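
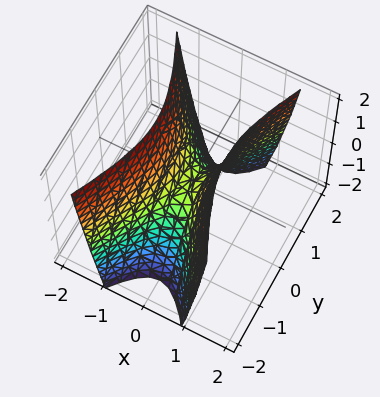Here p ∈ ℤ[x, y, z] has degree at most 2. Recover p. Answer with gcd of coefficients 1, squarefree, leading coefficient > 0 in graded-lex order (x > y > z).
3*x^2 - y^2 - z

(a) deg p = 2. A hyperbolic paraboloid; a quadric.
(b) Symmetries: mirror symmetry y ↦ −y ⇒ only even powers of y; mirror symmetry x ↦ −x ⇒ only even powers of x.
(c) Checking where it meets the axes: it crosses the x-axis at the gridline x = 0; it meets the z-axis at z = 0 (among the integer gridlines).
(d) The integer polynomial consistent with all of this is the stated p.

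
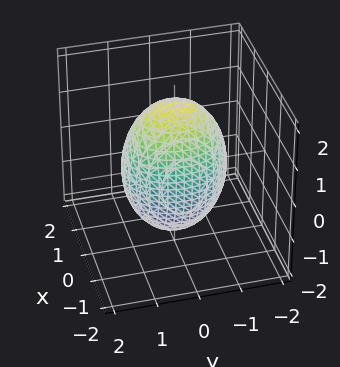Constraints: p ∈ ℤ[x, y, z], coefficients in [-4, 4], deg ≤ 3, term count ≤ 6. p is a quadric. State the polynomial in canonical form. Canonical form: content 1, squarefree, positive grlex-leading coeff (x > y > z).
1. Degree: a closed, bounded, convex surface; a quadric, so deg p = 2.
2. Symmetries: the z ↦ −z reflection is a symmetry, so z appears only in even powers; the y ↦ −y reflection is a symmetry, so y appears only in even powers; it's symmetric under x → −x, forcing even powers of x.
3. Against the integer gridlines: among the integer gridlines, it crosses the x-axis at x ∈ {-1, 1}.
4. Solving for integer coefficients yields p as stated.

3*x^2 + 2*y^2 + z^2 - 3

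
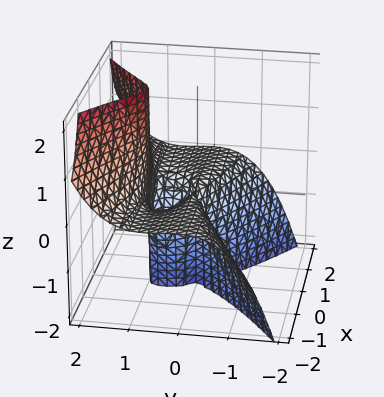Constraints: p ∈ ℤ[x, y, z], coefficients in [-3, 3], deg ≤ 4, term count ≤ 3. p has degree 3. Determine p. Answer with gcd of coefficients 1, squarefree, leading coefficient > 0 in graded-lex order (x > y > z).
x^2*z - y^3 + y^2

1. The degree is 3 — no degree-2 surface has this shape.
2. From the axis intercepts and sections: one y-axis crossing is at y = 1; every point of the z-axis in the box is on the surface.
3. These observations pin down the coefficients.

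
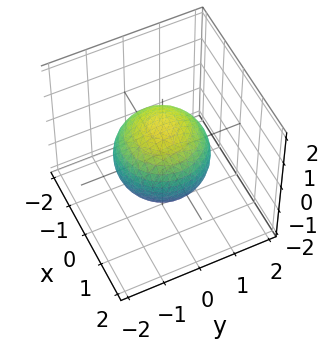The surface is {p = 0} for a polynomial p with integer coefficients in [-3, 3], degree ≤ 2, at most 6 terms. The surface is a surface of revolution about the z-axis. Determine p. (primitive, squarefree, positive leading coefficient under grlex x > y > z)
Degree: a generic line meets the surface in up to 2 points, so deg p = 2.
Symmetries: the surface is invariant under rotation about z: p = q(x² + y², z).
From the axis intercepts and sections: a circular section at z = 1 has radius between 0 and 1.
Putting this together gives p.

2*x^2 + 2*y^2 + 2*z^2 - 3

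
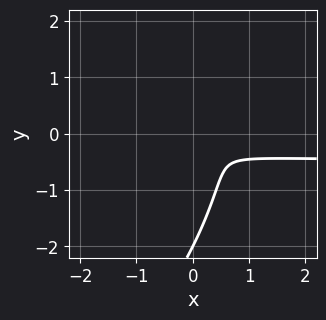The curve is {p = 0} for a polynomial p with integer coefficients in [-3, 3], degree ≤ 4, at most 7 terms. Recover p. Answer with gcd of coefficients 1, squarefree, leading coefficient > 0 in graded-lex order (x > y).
First, the degree is 3 — no degree-2 curve has this shape.
Next, observable constraints: it crosses the y-axis at the gridline y = -2.
Finally, these observations pin down the coefficients.

2*x^2*y - 2*x*y^2 + y^3 + x^2 + 2*y^2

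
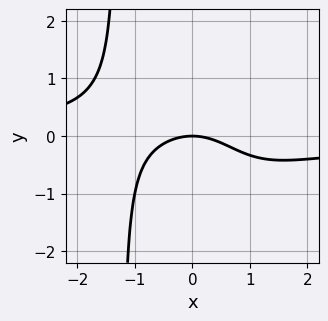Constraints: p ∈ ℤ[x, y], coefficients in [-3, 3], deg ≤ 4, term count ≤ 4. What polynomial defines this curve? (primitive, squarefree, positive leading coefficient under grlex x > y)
First, degree: no degree-3 curve has this shape, so deg p = 4.
Then, reading off the gridlines: it meets the x-axis at x = 0 (among the integer gridlines); it meets the y-axis at y = 0 (among the integer gridlines).
Finally, putting this together gives p.

x^3*y + x^2 + 2*y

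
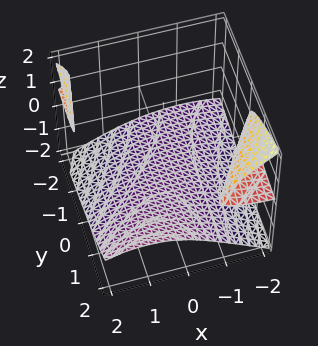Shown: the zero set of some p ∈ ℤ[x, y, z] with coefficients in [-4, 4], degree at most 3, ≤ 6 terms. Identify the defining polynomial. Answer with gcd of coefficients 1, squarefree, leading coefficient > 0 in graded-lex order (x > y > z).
x^2*z - x*y*z - 2*z^3 + y - 3

(a) There are 3 components. They look like related sheets of one shape, so recover p as a whole.
(b) The degree is 3 — a generic line meets the surface in up to 3 points.
(c) Observable constraints: it misses every integer gridline on the y-axis; the surface avoids every integer x-axis point in the box.
(d) Together with the visible shape, these determine p as stated.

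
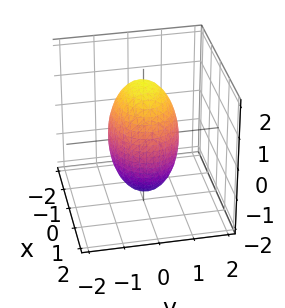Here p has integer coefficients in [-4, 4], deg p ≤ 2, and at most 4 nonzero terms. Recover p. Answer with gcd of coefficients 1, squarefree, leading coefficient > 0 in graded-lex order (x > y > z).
(a) deg p = 2.
(b) Symmetries: it's symmetric under x → −x, forcing even powers of x; it's symmetric under z → −z, forcing even powers of z; mirror symmetry y ↦ −y ⇒ only even powers of y.
(c) Reading off the gridlines: among the integer gridlines, it crosses the y-axis at y ∈ {-1, 1}.
(d) Solving for integer coefficients yields p as stated.

2*x^2 + 3*y^2 + z^2 - 3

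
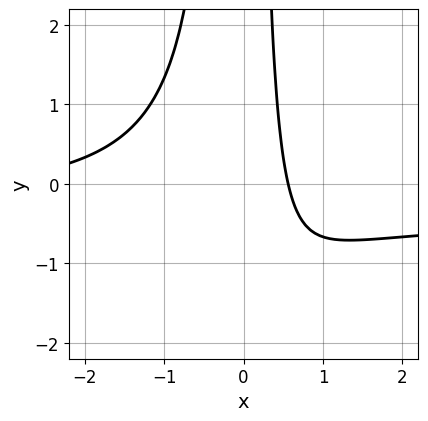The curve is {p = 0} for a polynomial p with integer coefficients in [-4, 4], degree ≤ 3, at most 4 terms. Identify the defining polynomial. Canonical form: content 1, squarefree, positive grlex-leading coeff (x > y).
1. The degree is 3 — no degree-2 curve has this shape.
2. Observable constraints: the curve avoids every integer y-axis point in the box.
3. Together with the visible shape, these determine p as stated.

3*x^2*y + x^2 + 3*x - 2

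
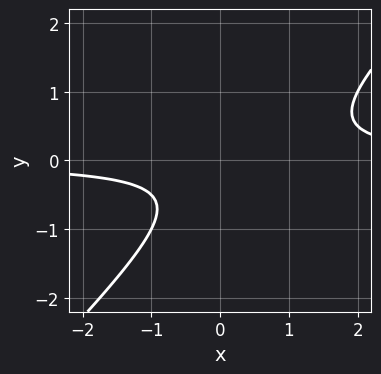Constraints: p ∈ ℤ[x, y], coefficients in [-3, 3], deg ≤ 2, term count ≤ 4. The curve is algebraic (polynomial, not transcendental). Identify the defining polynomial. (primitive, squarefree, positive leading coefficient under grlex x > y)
(a) deg p = 2. No degree-1 curve has this shape.
(b) Against the integer gridlines: no y-intercept at any integer in the box; the curve avoids every integer x-axis point in the box.
(c) Fitting integer coefficients to these (and the overall shape) gives p.

2*x*y - 2*y^2 - y - 1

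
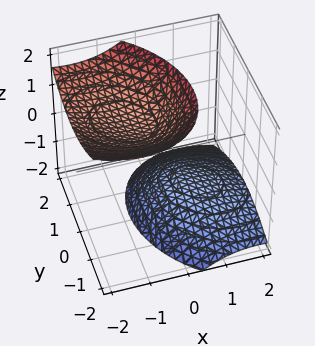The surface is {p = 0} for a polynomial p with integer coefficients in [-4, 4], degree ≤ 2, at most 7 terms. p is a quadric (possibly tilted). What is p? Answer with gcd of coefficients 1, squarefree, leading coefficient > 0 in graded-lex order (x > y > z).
2*x^2 + x*y + 3*x*z + 2*y^2 - 2*z^2 + 3

I count 2 distinct pieces. They look like related sheets of one shape, so recover p as a whole.
Degree: the shape is more complex than any degree-1 surface, so deg p = 2.
Against the integer gridlines: no y-intercept at any integer in the box; the surface avoids every integer x-axis point in the box.
Fitting integer coefficients to these (and the overall shape) gives p.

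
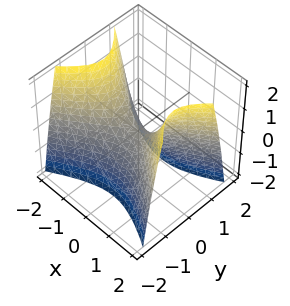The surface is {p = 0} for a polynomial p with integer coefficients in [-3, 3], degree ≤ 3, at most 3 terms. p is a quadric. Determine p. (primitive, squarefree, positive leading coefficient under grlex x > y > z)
x^2 - 2*y^2 - z

1. deg p = 2.
2. Symmetries: mirror symmetry y ↦ −y ⇒ only even powers of y; it's symmetric under x → −x, forcing even powers of x.
3. From the visible intercepts: it crosses the x-axis at the gridline x = 0; it meets the z-axis at z = 0 (among the integer gridlines).
4. Solving for integer coefficients yields p as stated.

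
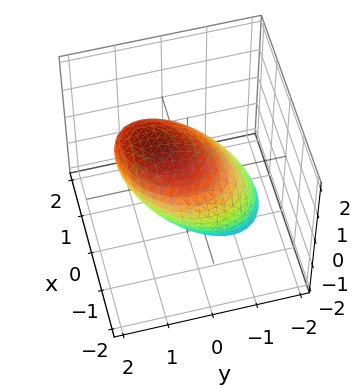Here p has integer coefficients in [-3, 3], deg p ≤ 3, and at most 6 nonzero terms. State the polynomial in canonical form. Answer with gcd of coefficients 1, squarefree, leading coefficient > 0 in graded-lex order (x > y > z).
Degree: no degree-1 surface has this shape, so deg p = 2.
Putting this together gives p.

2*x^2 - x*y + 2*y^2 - 2*y*z + 2*z^2 - 3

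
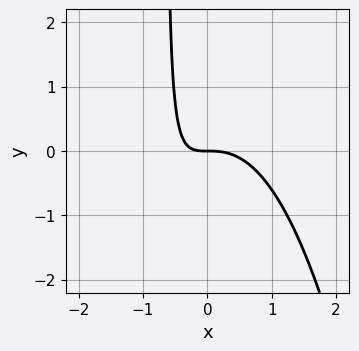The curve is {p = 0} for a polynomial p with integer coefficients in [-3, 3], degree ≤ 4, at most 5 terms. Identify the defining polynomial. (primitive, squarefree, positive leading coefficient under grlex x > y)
3*x^3 + 3*x*y + 2*y

The degree is 3 — the shape is more complex than any degree-2 curve.
Observable constraints: it meets the x-axis at x = 0 (among the integer gridlines); one y-axis crossing is at y = 0.
Fitting integer coefficients to these (and the overall shape) gives p.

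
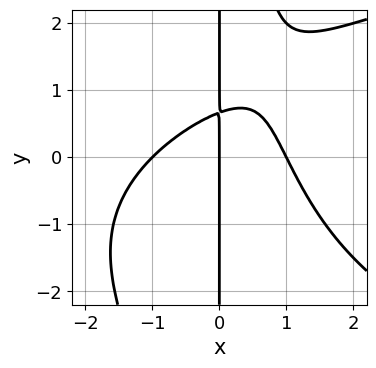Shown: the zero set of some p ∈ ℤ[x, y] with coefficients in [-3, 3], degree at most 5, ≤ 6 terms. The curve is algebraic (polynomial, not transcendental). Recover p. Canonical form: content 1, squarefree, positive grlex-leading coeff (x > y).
x^2*y^2 - 2*x^3 + x^2*y - 3*x*y + 2*x

(a) deg p = 4. The shape is more complex than any degree-3 curve.
(b) From the axis intercepts and sections: every point of the y-axis in the box is on the curve; the x-axis gridline crossings are at x ∈ {-1, 0, 1}.
(c) Matching integer coefficients to the picture gives p.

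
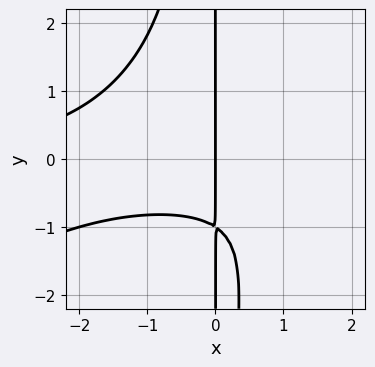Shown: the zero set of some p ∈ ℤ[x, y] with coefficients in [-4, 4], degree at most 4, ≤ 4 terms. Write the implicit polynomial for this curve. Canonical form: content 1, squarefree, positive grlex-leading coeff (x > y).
x^3*y - 2*x^2*y^2 - 3*x*y - 3*x

1. The degree is 4 — a generic line meets the curve in up to 4 points.
2. Checking where it meets the axes: the visible y-axis segment lies entirely on the curve; it crosses the x-axis at the gridline x = 0.
3. Solving for integer coefficients yields p as stated.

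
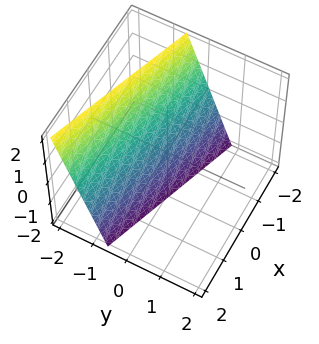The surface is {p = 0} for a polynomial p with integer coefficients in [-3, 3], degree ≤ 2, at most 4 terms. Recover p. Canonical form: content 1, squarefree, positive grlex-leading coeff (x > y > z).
deg p = 1.
Checking where it meets the axes: one x-axis crossing is at x = -2; it crosses the z-axis at the gridline z = -2.
Together with the visible shape, these determine p as stated.

x + 3*y + z + 2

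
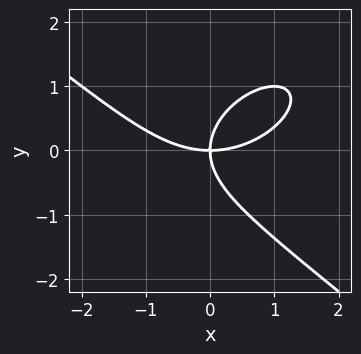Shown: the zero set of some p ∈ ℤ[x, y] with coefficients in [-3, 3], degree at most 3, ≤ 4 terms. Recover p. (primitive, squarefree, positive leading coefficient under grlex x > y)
x^3 + 2*y^3 - 3*x*y

The degree is 3 — the shape is more complex than any degree-2 curve.
Observable constraints: it crosses the x-axis at the gridline x = 0; it meets the y-axis at y = 0 (among the integer gridlines).
Putting this together gives p.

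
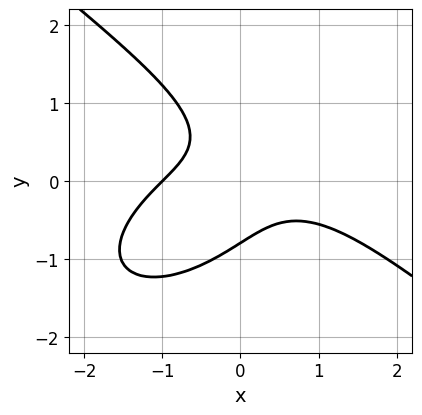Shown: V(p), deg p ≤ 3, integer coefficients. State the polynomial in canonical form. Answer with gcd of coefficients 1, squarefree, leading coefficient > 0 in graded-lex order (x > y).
x^3 + 2*y^3 + 3*x*y + 1

First, deg p = 3. The shape is more complex than any degree-2 curve.
Then, reading off the gridlines: it meets the x-axis at x = -1 (among the integer gridlines).
Finally, these observations pin down the coefficients.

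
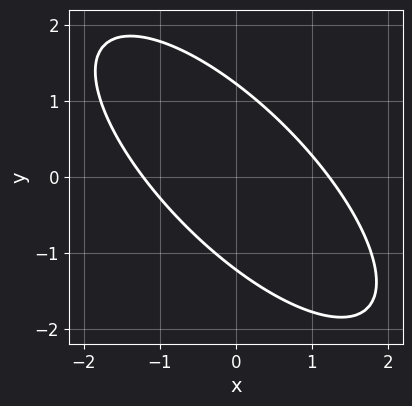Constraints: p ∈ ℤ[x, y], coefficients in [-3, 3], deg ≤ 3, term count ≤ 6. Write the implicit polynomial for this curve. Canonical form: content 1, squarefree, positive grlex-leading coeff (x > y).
First, degree: the shape is more complex than any degree-1 curve, so deg p = 2.
Finally, the integer polynomial consistent with all of this is the stated p.

2*x^2 + 3*x*y + 2*y^2 - 3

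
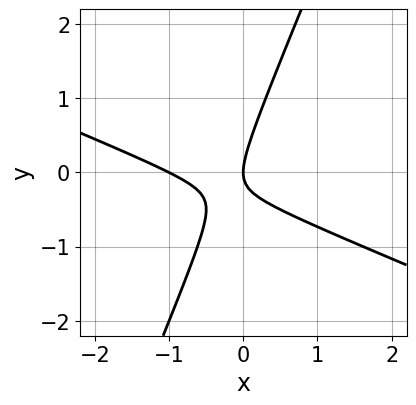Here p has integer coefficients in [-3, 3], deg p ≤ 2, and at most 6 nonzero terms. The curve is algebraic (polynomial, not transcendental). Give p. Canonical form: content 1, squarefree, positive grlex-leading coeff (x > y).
x^2 + 2*x*y - y^2 + x

(a) The degree is 2 — no degree-1 curve has this shape.
(b) Reading off the gridlines: it crosses the y-axis at the gridline y = 0; among the integer gridlines, it crosses the x-axis at x ∈ {-1, 0}.
(c) Matching integer coefficients to the picture gives p.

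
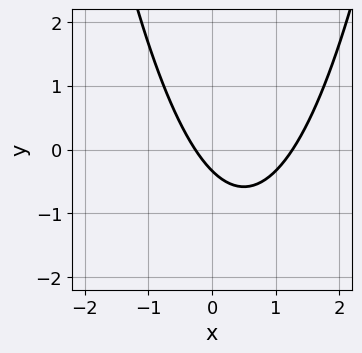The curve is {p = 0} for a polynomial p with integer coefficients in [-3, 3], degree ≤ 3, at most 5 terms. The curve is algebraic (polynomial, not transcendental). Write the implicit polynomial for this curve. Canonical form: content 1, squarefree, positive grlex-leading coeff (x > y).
3*x^2 - 3*x - 3*y - 1

1. deg p = 2. No degree-1 curve has this shape.
2. Matching integer coefficients to the picture gives p.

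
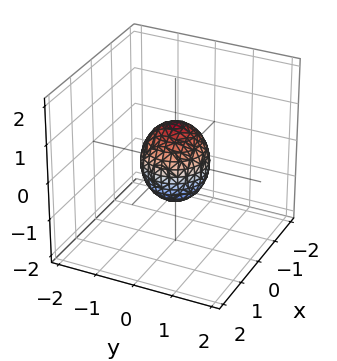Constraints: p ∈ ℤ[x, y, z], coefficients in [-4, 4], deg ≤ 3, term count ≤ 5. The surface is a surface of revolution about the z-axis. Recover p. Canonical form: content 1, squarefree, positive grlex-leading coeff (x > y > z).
First, degree: the shape is more complex than any degree-1 surface, so deg p = 2.
Then, symmetry: the z-axis is an axis of rotation, so x and y enter only as x² + y².
Then, observable constraints: a circular section at z = 0 has radius between 0 and 1; the z-axis gridline crossings are at z ∈ {-1, 1}.
Finally, the integer polynomial consistent with all of this is the stated p.

3*x^2 + 3*y^2 + 2*z^2 - 2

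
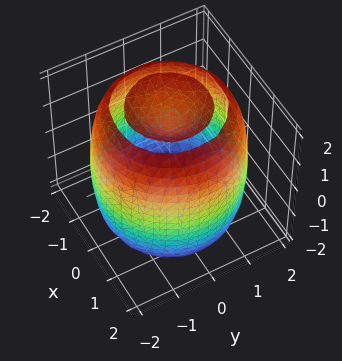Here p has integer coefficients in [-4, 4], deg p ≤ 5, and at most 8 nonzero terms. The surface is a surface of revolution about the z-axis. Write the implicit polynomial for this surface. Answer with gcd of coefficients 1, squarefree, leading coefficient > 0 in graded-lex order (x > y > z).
x^4 + 2*x^2*y^2 + y^4 - 3*x^2 - 3*y^2 + z^2 - 2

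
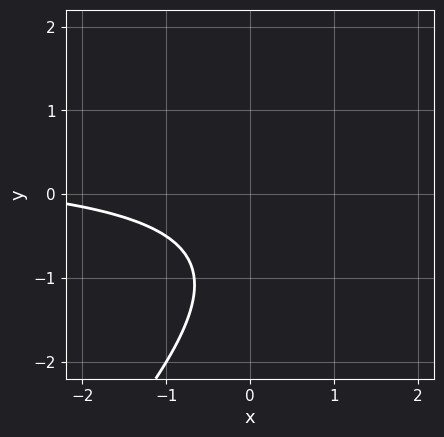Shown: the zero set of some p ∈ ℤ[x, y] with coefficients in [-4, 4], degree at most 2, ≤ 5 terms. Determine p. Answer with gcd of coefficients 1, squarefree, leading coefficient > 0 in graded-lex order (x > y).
2*x*y - 2*y^2 - x - 3*y - 3

deg p = 2.
From the visible intercepts: it misses every integer gridline on the y-axis; it misses every integer gridline on the x-axis.
Fitting integer coefficients to these (and the overall shape) gives p.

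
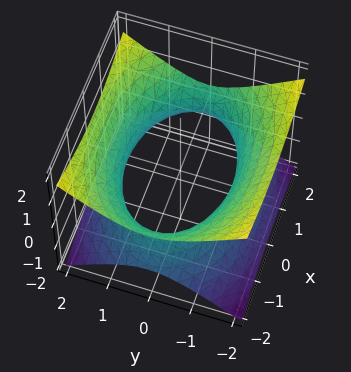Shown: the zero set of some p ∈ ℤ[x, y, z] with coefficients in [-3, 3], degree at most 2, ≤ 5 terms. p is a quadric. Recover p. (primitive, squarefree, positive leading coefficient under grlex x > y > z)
First, deg p = 2. An hourglass — one-sheet hyperboloid; a quadric.
Then, symmetries: it's symmetric under z → −z, forcing even powers of z; mirror symmetry y ↦ −y ⇒ only even powers of y; it's symmetric under x → −x, forcing even powers of x.
Next, checking where it meets the axes: no z-intercept at any integer in the box.
Finally, assembling these constraints gives the stated polynomial.

x^2 + 2*y^2 - 3*z^2 - 3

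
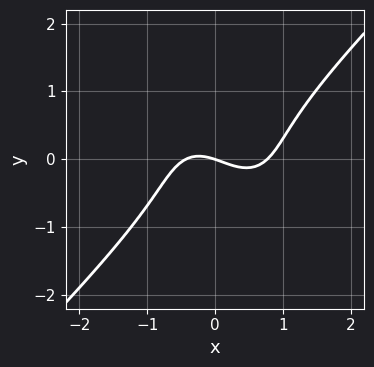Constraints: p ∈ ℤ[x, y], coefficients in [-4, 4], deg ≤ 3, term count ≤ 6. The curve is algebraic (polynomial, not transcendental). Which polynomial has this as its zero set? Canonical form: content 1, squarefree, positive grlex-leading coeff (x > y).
First, degree: a generic line meets the curve in up to 3 points, so deg p = 3.
Next, reading off the gridlines: it crosses the y-axis at the gridline y = 0; it meets the x-axis at x = 0 (among the integer gridlines).
Finally, the integer polynomial consistent with all of this is the stated p.

3*x^3 - 3*y^3 - x^2 - x - 3*y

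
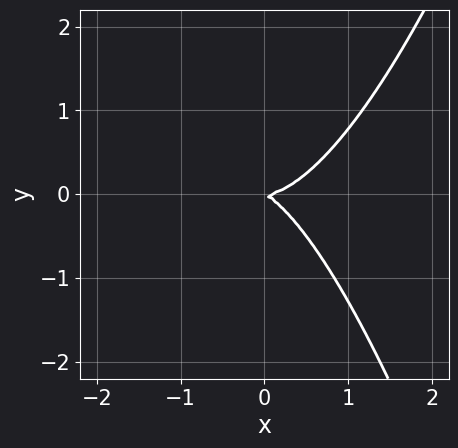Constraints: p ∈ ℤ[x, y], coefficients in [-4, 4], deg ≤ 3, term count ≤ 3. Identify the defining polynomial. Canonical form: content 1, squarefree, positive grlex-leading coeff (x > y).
2*x^3 - x*y - 2*y^2

1. The degree is 3 — no degree-2 curve has this shape.
2. Reading off the gridlines: it meets the y-axis at y = 0 (among the integer gridlines); it meets the x-axis at x = 0 (among the integer gridlines).
3. Assembling these constraints gives the stated polynomial.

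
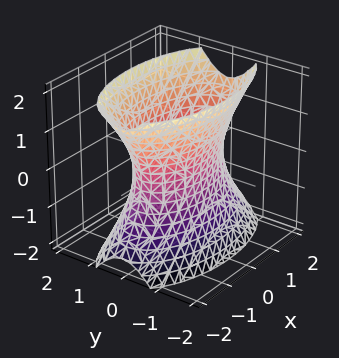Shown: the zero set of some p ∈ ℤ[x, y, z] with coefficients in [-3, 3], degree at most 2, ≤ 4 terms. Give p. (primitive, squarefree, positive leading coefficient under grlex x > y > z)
x^2 + 3*y^2 - z^2 - 2

First, degree: one connected sheet with a waist; a quadric, so deg p = 2.
Next, symmetries: mirror symmetry y ↦ −y ⇒ only even powers of y; it's symmetric under x → −x, forcing even powers of x; mirror symmetry z ↦ −z ⇒ only even powers of z.
Then, against the integer gridlines: it misses every integer gridline on the z-axis.
Finally, assembling these constraints gives the stated polynomial.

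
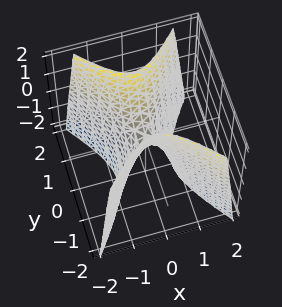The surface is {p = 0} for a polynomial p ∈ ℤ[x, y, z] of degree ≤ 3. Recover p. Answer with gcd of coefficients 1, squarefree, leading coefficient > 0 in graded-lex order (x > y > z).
First, the degree is 2 — a saddle surface; a quadric.
Then, symmetries: the y ↦ −y reflection is a symmetry, so y appears only in even powers; the x ↦ −x reflection is a symmetry, so x appears only in even powers.
Next, checking where it meets the axes: one y-axis crossing is at y = 0; one x-axis crossing is at x = 0; it meets the z-axis at z = 0 (among the integer gridlines).
Finally, these observations pin down the coefficients.

3*x^2 - 2*y^2 + z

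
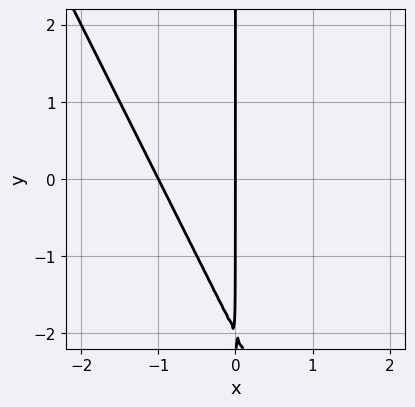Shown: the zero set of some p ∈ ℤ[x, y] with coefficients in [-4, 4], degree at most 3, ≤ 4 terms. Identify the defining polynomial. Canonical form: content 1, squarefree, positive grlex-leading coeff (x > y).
2*x^2 + x*y + 2*x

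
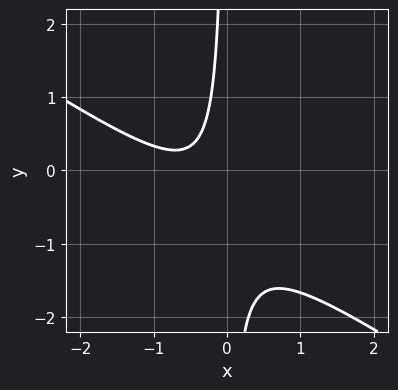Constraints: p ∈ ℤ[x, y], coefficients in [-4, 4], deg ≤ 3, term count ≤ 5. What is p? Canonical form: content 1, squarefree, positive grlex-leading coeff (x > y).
2*x^2 + 3*x*y + 2*x + 1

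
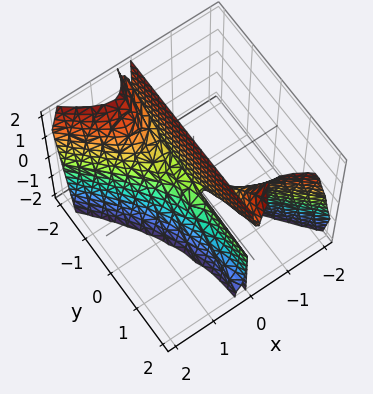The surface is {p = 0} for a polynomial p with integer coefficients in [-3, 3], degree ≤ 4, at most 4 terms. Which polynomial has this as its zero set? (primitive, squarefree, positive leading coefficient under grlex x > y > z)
3*x^3 + 3*x^2*y + x*z

First, deg p = 3. A generic line meets the surface in up to 3 points.
Next, reading off the gridlines: every point of the y-axis in the box is on the surface; it meets the x-axis at x = 0 (among the integer gridlines); every point of the z-axis in the box is on the surface.
Finally, fitting integer coefficients to these (and the overall shape) gives p.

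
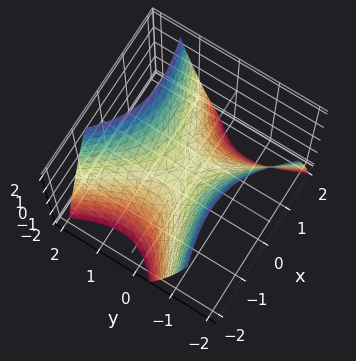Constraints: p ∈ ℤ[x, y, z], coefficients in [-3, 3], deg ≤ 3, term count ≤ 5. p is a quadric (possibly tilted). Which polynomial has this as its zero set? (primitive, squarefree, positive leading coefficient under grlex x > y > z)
1. The degree is 2 — a generic line meets the surface in up to 2 points.
2. From the visible intercepts: it meets the z-axis at z = 0 (among the integer gridlines); it crosses the y-axis at the gridline y = 0; one x-axis crossing is at x = 0.
3. Matching integer coefficients to the picture gives p.

2*x^2 - 3*x*y - 3*y^2 + 3*z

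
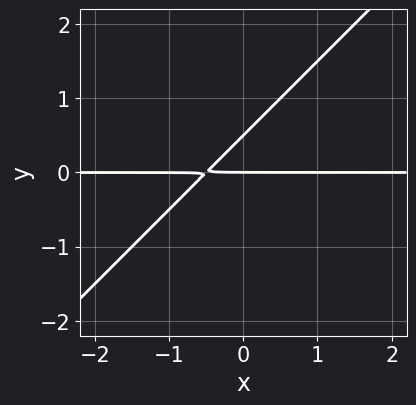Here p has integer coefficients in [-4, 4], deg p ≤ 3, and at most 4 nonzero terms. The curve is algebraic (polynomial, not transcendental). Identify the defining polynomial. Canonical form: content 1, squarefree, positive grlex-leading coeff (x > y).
Degree: no degree-1 curve has this shape, so deg p = 2.
Observable constraints: one y-axis crossing is at y = 0; every point of the x-axis in the box is on the curve.
Solving for integer coefficients yields p as stated.

2*x*y - 2*y^2 + y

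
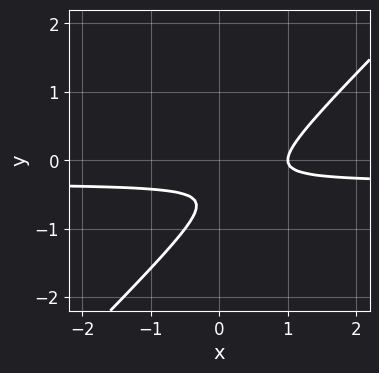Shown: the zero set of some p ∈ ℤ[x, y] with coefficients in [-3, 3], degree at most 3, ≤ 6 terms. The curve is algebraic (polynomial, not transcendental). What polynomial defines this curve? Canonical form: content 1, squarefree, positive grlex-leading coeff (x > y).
First, deg p = 2. No degree-1 curve has this shape.
Next, from the axis intercepts and sections: the curve avoids every integer y-axis point in the box; it crosses the x-axis at the gridline x = 1.
Finally, the integer polynomial consistent with all of this is the stated p.

3*x*y - 3*y^2 + x - 3*y - 1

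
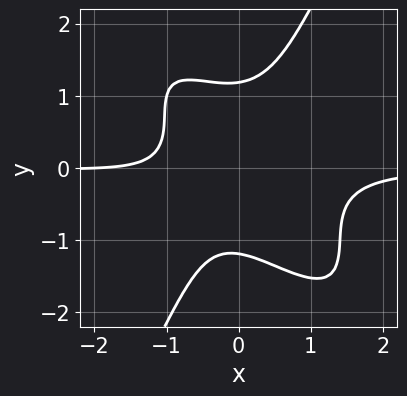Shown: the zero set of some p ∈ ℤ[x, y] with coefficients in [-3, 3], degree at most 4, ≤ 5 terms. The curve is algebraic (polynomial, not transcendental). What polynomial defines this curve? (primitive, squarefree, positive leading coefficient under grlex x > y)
The degree is 4 — a generic line meets the curve in up to 4 points.
From the visible intercepts: one x-axis crossing is at x = -2.
Putting this together gives p.

3*x^3*y + 3*x^2*y^2 - y^4 + x + 2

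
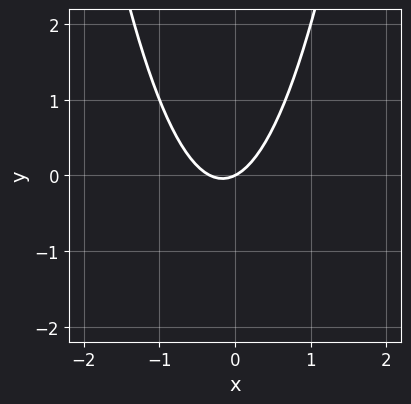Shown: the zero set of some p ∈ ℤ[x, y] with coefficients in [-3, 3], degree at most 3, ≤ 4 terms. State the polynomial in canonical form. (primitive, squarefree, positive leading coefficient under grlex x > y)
The degree is 2 — no degree-1 curve has this shape.
From the axis intercepts and sections: it crosses the y-axis at the gridline y = 0; it crosses the x-axis at the gridline x = 0.
Putting this together gives p.

3*x^2 + x - 2*y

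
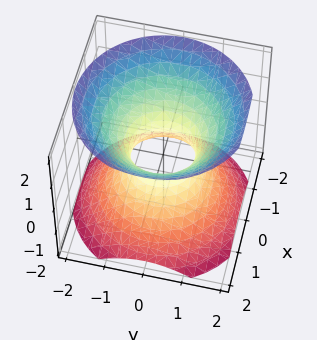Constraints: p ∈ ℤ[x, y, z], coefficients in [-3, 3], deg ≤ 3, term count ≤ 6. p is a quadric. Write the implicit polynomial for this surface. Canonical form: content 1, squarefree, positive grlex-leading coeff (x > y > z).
3*x^2 + 3*y^2 - 3*z^2 - 2

(a) Degree: an hourglass — one-sheet hyperboloid; a quadric, so deg p = 2.
(b) Symmetry: the z-axis is an axis of rotation, so x and y enter only as x² + y²; it's symmetric under z → −z, forcing even powers of z.
(c) From the axis intercepts and sections: it misses every integer gridline on the z-axis; a circular section at z = 0 has radius between 0 and 1.
(d) These observations pin down the coefficients.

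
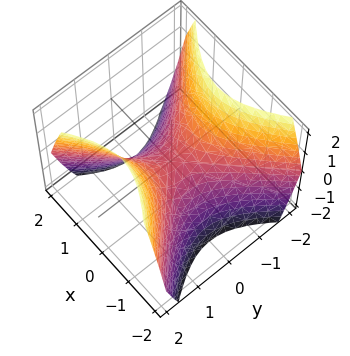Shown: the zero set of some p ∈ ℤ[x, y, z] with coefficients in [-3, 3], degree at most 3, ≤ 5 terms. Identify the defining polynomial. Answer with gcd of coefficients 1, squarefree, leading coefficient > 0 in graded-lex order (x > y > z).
x^2 - y^2 + z

Degree: a saddle surface; a quadric, so deg p = 2.
Symmetries: mirror symmetry y ↦ −y ⇒ only even powers of y; it's symmetric under x → −x, forcing even powers of x.
Against the integer gridlines: one z-axis crossing is at z = 0; one x-axis crossing is at x = 0; it meets the y-axis at y = 0 (among the integer gridlines).
Solving for integer coefficients yields p as stated.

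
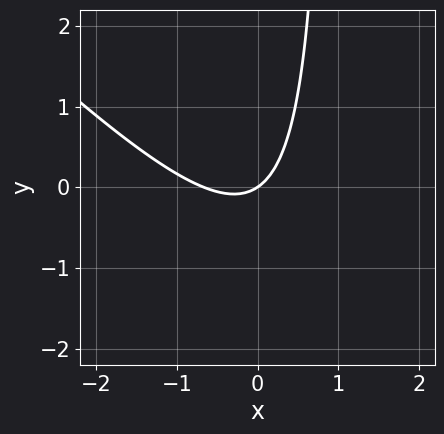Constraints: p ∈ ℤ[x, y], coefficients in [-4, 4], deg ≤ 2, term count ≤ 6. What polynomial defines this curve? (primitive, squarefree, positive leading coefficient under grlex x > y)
3*x^2 + 3*x*y + 2*x - 3*y

First, deg p = 2. A generic line meets the curve in up to 2 points.
Next, from the visible intercepts: one y-axis crossing is at y = 0; it meets the x-axis at x = 0 (among the integer gridlines).
Finally, solving for integer coefficients yields p as stated.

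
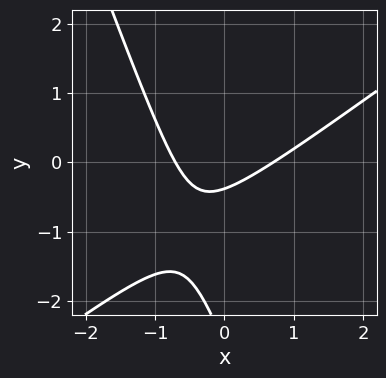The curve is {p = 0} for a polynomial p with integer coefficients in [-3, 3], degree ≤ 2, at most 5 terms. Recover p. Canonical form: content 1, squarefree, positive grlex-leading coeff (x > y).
2*x^2 - 2*x*y - y^2 - 3*y - 1

(a) Degree: a generic line meets the curve in up to 2 points, so deg p = 2.
(b) The integer polynomial consistent with all of this is the stated p.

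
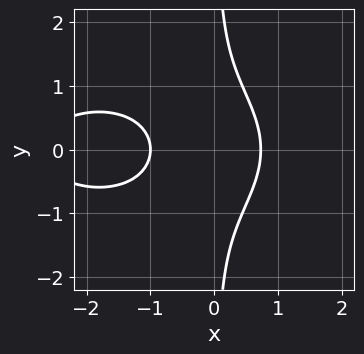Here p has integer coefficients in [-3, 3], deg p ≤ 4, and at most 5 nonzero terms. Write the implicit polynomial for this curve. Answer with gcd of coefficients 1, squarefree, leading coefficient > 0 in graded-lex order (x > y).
x^3 + 3*x*y^2 + 3*x^2 - 2

(a) deg p = 3. A generic line meets the curve in up to 3 points.
(b) Symmetries: it's symmetric under y → −y, forcing even powers of y.
(c) Against the integer gridlines: one x-axis crossing is at x = -1; it misses every integer gridline on the y-axis.
(d) Putting this together gives p.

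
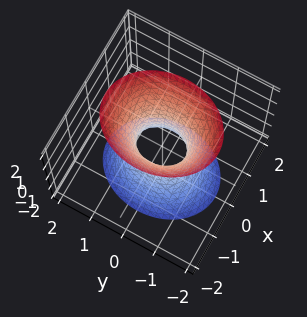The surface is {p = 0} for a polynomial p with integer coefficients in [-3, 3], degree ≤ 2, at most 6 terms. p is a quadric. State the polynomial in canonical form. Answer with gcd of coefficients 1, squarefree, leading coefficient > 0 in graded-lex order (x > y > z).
3*x^2 + 2*y^2 - z^2 - 1

(a) deg p = 2. An hourglass — one-sheet hyperboloid; a quadric.
(b) Symmetries: mirror symmetry z ↦ −z ⇒ only even powers of z; mirror symmetry y ↦ −y ⇒ only even powers of y; the x ↦ −x reflection is a symmetry, so x appears only in even powers.
(c) Checking where it meets the axes: it misses every integer gridline on the z-axis.
(d) Putting this together gives p.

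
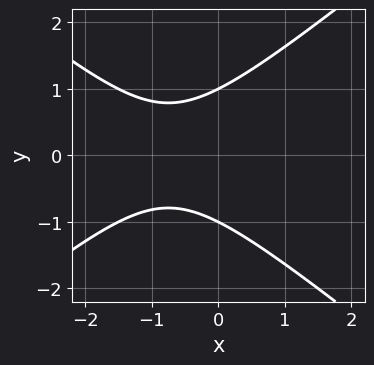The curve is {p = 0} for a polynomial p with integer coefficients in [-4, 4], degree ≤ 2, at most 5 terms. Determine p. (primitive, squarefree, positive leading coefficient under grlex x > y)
2*x^2 - 3*y^2 + 3*x + 3

First, degree: a generic line meets the curve in up to 2 points, so deg p = 2.
Next, symmetries: it's symmetric under y → −y, forcing even powers of y.
Then, reading off the gridlines: among the integer gridlines, it crosses the y-axis at y ∈ {-1, 1}; it misses every integer gridline on the x-axis.
Finally, matching integer coefficients to the picture gives p.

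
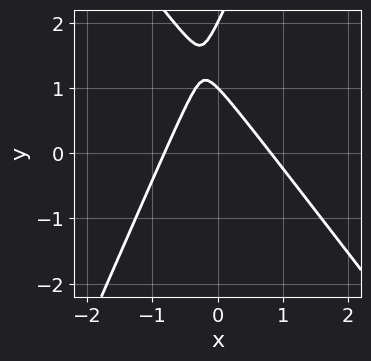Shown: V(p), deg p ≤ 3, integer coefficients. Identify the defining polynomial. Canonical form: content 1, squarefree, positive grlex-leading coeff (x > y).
3*x^2 + x*y - y^2 + 3*y - 2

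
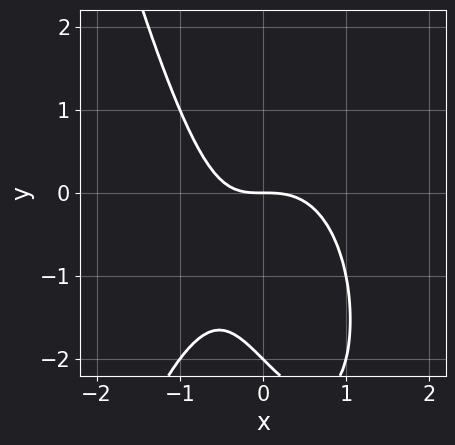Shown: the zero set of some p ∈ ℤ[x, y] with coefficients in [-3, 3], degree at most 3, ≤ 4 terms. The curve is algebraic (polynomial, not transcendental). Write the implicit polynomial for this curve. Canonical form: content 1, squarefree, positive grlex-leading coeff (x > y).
deg p = 3. A generic line meets the curve in up to 3 points.
Reading off the gridlines: the y-axis gridline crossings are at y ∈ {-2, 0}; it crosses the x-axis at the gridline x = 0.
Solving for integer coefficients yields p as stated.

2*x^3 + x*y + y^2 + 2*y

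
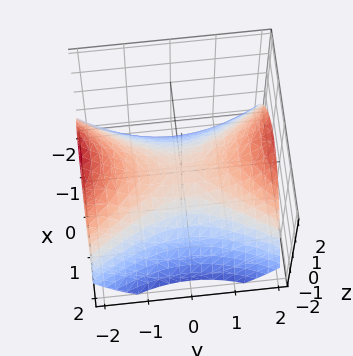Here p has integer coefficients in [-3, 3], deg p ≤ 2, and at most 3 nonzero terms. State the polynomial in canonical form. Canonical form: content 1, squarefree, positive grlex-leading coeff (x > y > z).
2*x^2 - y^2 + 3*z

First, deg p = 2.
Next, symmetries: the x ↦ −x reflection is a symmetry, so x appears only in even powers; the y ↦ −y reflection is a symmetry, so y appears only in even powers.
Next, from the visible intercepts: it crosses the x-axis at the gridline x = 0; it crosses the y-axis at the gridline y = 0.
Finally, matching integer coefficients to the picture gives p.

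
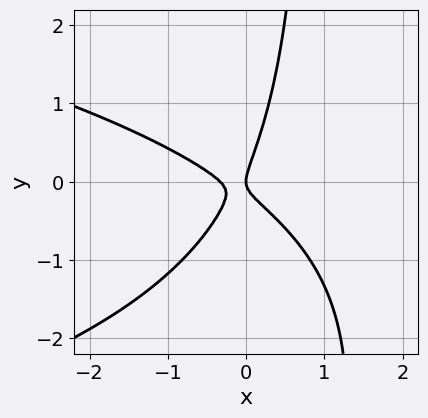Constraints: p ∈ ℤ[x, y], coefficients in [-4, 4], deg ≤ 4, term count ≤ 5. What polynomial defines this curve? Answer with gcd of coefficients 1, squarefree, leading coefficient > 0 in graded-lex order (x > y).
2*x*y^2 + 3*x^2 + 3*x*y - 2*y^2 + x

First, degree: no degree-2 curve has this shape, so deg p = 3.
Then, against the integer gridlines: it crosses the x-axis at the gridline x = 0; it meets the y-axis at y = 0 (among the integer gridlines).
Finally, these observations pin down the coefficients.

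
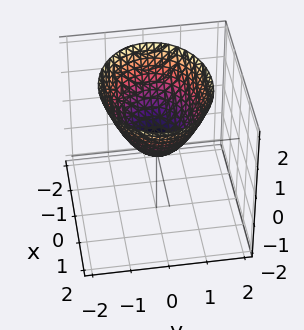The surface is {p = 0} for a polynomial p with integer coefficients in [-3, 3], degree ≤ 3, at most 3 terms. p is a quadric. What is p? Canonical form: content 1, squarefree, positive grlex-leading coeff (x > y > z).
(a) deg p = 2.
(b) Symmetries: it's symmetric under x → −x, forcing even powers of x; the y ↦ −y reflection is a symmetry, so y appears only in even powers.
(c) Reading off the gridlines: it crosses the y-axis at the gridline y = 0; it meets the x-axis at x = 0 (among the integer gridlines); one z-axis crossing is at z = 0.
(d) Solving for integer coefficients yields p as stated.

2*x^2 + 3*y^2 - 3*z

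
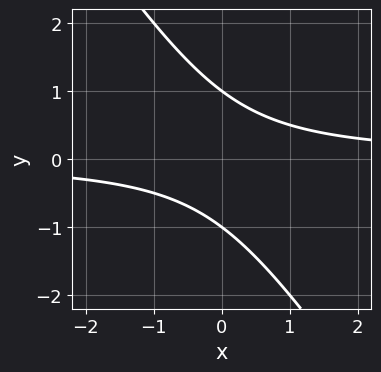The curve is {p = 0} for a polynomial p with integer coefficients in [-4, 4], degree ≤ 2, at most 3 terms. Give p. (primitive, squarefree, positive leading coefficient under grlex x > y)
deg p = 2. The shape is more complex than any degree-1 curve.
Against the integer gridlines: among the integer gridlines, it crosses the y-axis at y ∈ {-1, 1}; no x-intercept at any integer in the box.
Together with the visible shape, these determine p as stated.

3*x*y + 2*y^2 - 2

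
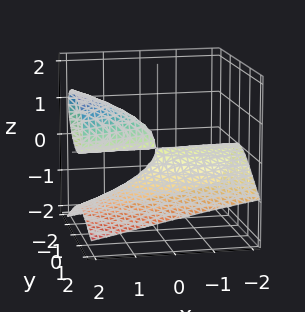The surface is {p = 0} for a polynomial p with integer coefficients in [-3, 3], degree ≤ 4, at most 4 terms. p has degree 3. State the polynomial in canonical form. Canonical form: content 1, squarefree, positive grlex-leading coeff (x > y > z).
There are 2 components.
deg p = 3.
From the visible intercepts: it meets the z-axis at z = 0 (among the integer gridlines); the visible x-axis segment lies entirely on the surface; it meets the y-axis at y = 0 (among the integer gridlines).
Matching integer coefficients to the picture gives p.

3*z^3 - 3*x*z + 3*y^2 + 2*y*z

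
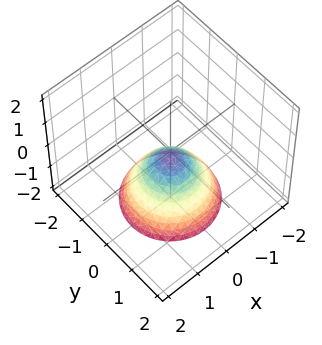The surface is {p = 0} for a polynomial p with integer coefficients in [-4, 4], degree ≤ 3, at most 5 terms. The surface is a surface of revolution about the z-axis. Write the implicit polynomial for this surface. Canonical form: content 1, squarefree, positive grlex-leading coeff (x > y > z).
3*x^2 + 3*y^2 + 3*z + 1

The degree is 2 — the shape is more complex than any degree-1 surface.
Symmetries: rotational symmetry about the z-axis ⇒ p depends on x, y only through x² + y².
Against the integer gridlines: no y-intercept at any integer in the box; a circular section at z = -1 has radius between 0 and 1; no x-intercept at any integer in the box.
Fitting integer coefficients to these (and the overall shape) gives p.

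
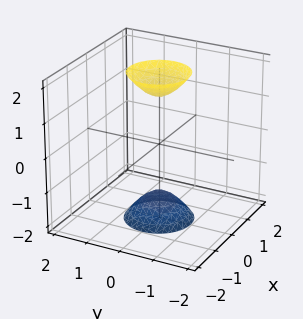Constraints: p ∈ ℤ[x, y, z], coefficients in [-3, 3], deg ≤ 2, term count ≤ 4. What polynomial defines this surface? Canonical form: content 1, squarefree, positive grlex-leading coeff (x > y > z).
3*x^2 + 3*y^2 - z^2 + 2

(a) There are 2 components. They look like related sheets of one shape, so recover p as a whole.
(b) deg p = 2. Two sheets facing apart; a quadric.
(c) Symmetries: every cross-section ⟂ z is a circle, so x, y appear only via x² + y²; it's symmetric under z → −z, forcing even powers of z.
(d) From the axis intercepts and sections: the surface avoids every integer x-axis point in the box; it misses every integer gridline on the y-axis; a circular section at z = -2 has radius between 0 and 1.
(e) Solving for integer coefficients yields p as stated.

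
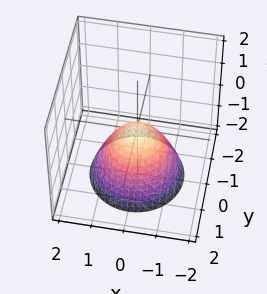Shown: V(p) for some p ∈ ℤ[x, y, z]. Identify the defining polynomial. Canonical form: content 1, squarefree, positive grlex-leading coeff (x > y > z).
(a) deg p = 2.
(b) Symmetries: every cross-section ⟂ z is a circle, so x, y appear only via x² + y².
(c) Against the integer gridlines: it crosses the y-axis at the gridline y = 0; it meets the z-axis at z = 0 (among the integer gridlines).
(d) These observations pin down the coefficients.

x^2 + y^2 + z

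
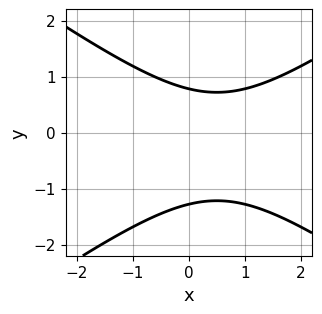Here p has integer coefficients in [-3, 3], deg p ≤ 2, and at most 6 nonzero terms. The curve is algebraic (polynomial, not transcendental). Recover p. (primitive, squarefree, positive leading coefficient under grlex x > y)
x^2 - 2*y^2 - x - y + 2

(a) The degree is 2 — the shape is more complex than any degree-1 curve.
(b) From the visible intercepts: no x-intercept at any integer in the box.
(c) These observations pin down the coefficients.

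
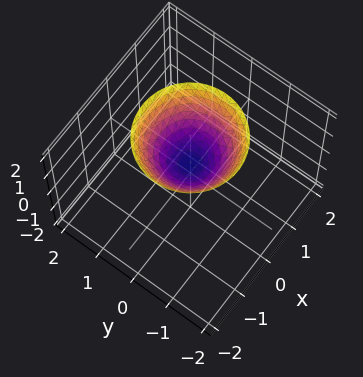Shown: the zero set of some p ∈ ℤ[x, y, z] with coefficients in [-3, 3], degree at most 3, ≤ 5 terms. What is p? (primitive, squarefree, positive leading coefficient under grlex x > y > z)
2*x^2 + 2*y^2 - 2*z + 1

1. Degree: a generic line meets the surface in up to 2 points, so deg p = 2.
2. By symmetry, every cross-section ⟂ z is a circle, so x, y appear only via x² + y².
3. From the visible intercepts: the surface avoids every integer x-axis point in the box; a circular section at z = 1 has radius between 0 and 1.
4. Fitting integer coefficients to these (and the overall shape) gives p.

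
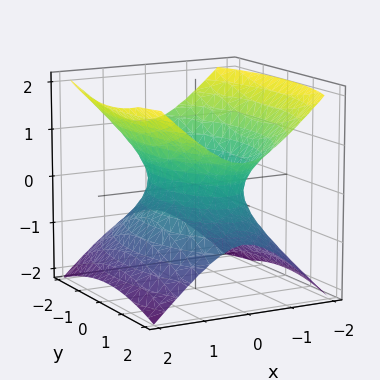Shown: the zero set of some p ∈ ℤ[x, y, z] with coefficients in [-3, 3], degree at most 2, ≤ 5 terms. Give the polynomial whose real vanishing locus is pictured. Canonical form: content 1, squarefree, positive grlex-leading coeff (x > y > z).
3*x^2 + y^2 - 3*z^2 - 2

1. The degree is 2 — an hourglass — one-sheet hyperboloid; a quadric.
2. Symmetries: mirror symmetry y ↦ −y ⇒ only even powers of y; it's symmetric under z → −z, forcing even powers of z; it's symmetric under x → −x, forcing even powers of x.
3. Reading off the gridlines: the surface avoids every integer z-axis point in the box.
4. Together with the visible shape, these determine p as stated.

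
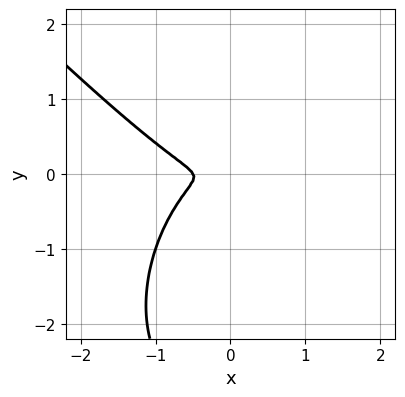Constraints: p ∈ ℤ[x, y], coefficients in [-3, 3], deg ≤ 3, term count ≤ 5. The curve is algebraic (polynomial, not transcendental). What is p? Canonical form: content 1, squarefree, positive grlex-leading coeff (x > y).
2*x^3 + x^2*y + y^3 + x^2 + 3*y^2

First, degree: a generic line meets the curve in up to 3 points, so deg p = 3.
Finally, the integer polynomial consistent with all of this is the stated p.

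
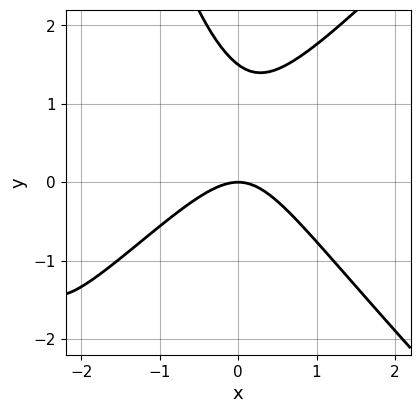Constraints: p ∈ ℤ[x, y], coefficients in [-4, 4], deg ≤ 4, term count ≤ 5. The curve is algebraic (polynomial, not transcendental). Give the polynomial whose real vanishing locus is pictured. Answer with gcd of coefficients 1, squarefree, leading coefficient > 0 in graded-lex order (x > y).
deg p = 3. No degree-2 curve has this shape.
From the axis intercepts and sections: one y-axis crossing is at y = 0; one x-axis crossing is at x = 0.
Fitting integer coefficients to these (and the overall shape) gives p.

x^3 - x*y^2 + 3*x^2 - 2*y^2 + 3*y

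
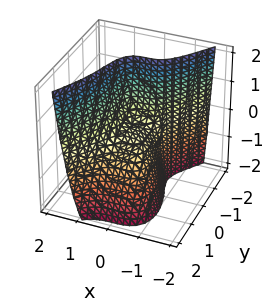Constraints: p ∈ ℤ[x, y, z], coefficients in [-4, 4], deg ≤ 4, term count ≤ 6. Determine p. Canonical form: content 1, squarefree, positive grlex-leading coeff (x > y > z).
Degree: no degree-2 surface has this shape, so deg p = 3.
From the axis intercepts and sections: one x-axis crossing is at x = 0; it meets the y-axis at y = 0 (among the integer gridlines); it meets the z-axis at z = 0 (among the integer gridlines).
Putting this together gives p.

3*x^3 - y^3 - y*z - z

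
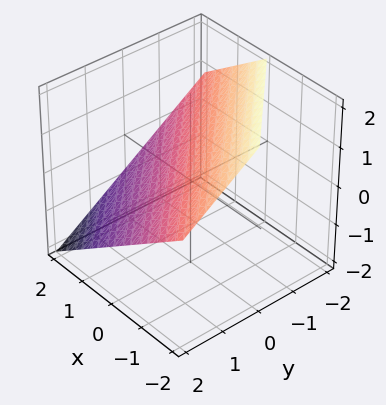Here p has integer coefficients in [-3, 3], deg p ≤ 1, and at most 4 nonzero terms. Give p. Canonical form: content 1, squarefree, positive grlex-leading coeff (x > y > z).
First, the degree is 1 — the surface is flat (a plane).
Then, from the axis intercepts and sections: one x-axis crossing is at x = 1; it crosses the y-axis at the gridline y = 1.
Finally, putting this together gives p.

2*x + 2*y + 3*z - 2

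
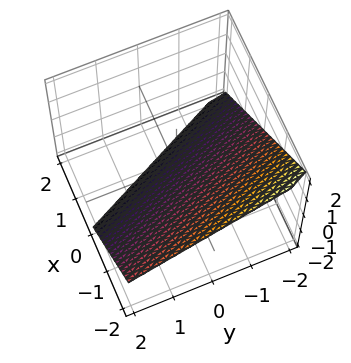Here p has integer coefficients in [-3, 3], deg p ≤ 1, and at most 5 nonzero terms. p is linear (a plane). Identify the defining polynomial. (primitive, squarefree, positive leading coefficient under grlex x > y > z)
First, the degree is 1 — every cross-section is a straight line — this is a plane.
Next, checking where it meets the axes: it crosses the z-axis at the gridline z = -1; it crosses the x-axis at the gridline x = -1; it crosses the y-axis at the gridline y = -2.
Finally, fitting integer coefficients to these (and the overall shape) gives p.

2*x + y + 2*z + 2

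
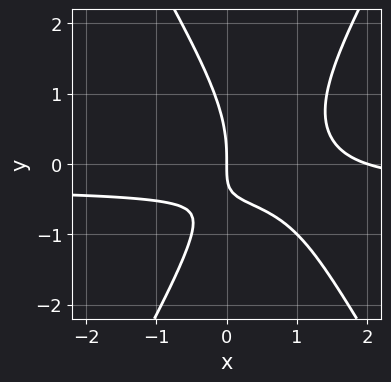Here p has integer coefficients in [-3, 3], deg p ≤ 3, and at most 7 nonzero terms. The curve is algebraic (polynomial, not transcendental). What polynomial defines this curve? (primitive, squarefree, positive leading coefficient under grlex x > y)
First, the degree is 3 — a generic line meets the curve in up to 3 points.
Then, reading off the gridlines: the x-axis gridline crossings are at x ∈ {0, 2}; one y-axis crossing is at y = 0.
Finally, assembling these constraints gives the stated polynomial.

3*x^2*y - y^3 + x^2 - 3*x*y - 2*x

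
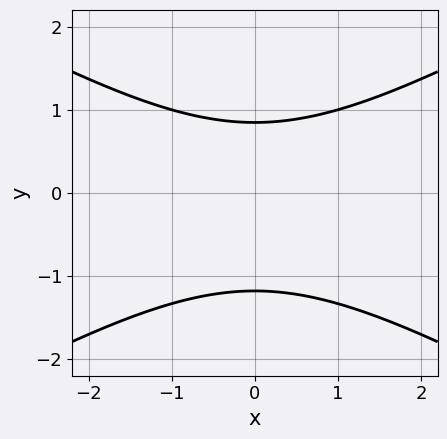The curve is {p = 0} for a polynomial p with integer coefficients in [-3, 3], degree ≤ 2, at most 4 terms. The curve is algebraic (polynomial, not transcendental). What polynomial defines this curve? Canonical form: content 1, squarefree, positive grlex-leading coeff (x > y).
x^2 - 3*y^2 - y + 3

deg p = 2. No degree-1 curve has this shape.
Symmetries: the x ↦ −x reflection is a symmetry, so x appears only in even powers.
Reading off the gridlines: it misses every integer gridline on the x-axis.
Assembling these constraints gives the stated polynomial.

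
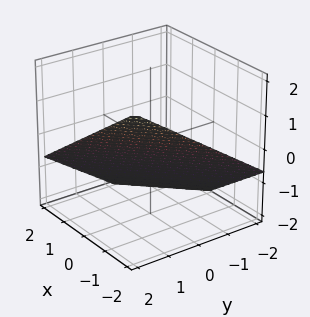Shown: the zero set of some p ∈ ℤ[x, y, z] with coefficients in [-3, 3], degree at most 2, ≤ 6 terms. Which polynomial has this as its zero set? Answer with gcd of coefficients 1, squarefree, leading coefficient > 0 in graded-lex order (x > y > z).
2*x - 2*y + 3*z + 2

1. deg p = 1.
2. From the axis intercepts and sections: it meets the x-axis at x = -1 (among the integer gridlines); one y-axis crossing is at y = 1.
3. The integer polynomial consistent with all of this is the stated p.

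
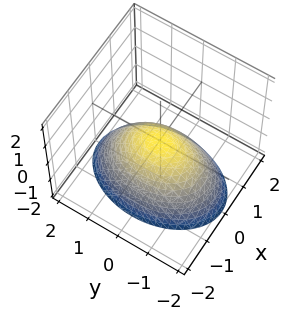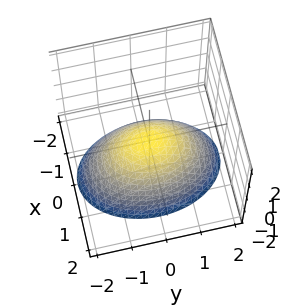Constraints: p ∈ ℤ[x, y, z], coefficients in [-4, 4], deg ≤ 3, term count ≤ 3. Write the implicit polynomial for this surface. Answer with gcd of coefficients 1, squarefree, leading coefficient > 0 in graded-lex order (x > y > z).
First, degree: a paraboloid; a quadric, so deg p = 2.
Then, symmetries: it's symmetric under x → −x, forcing even powers of x; it's symmetric under y → −y, forcing even powers of y.
Next, observable constraints: one y-axis crossing is at y = 0; one z-axis crossing is at z = 0; it meets the x-axis at x = 0 (among the integer gridlines).
Finally, these observations pin down the coefficients.

2*x^2 + y^2 + 2*z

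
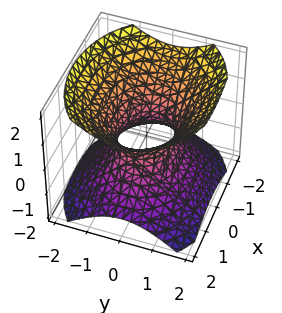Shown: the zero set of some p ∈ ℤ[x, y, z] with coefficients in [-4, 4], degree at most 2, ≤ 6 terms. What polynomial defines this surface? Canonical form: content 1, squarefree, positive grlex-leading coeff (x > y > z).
2*x^2 + 3*y^2 - 3*z^2 - 2

First, degree: an hourglass — one-sheet hyperboloid; a quadric, so deg p = 2.
Next, symmetries: it's symmetric under z → −z, forcing even powers of z; it's symmetric under x → −x, forcing even powers of x; mirror symmetry y ↦ −y ⇒ only even powers of y.
Next, against the integer gridlines: no z-intercept at any integer in the box; among the integer gridlines, it crosses the x-axis at x ∈ {-1, 1}.
Finally, the integer polynomial consistent with all of this is the stated p.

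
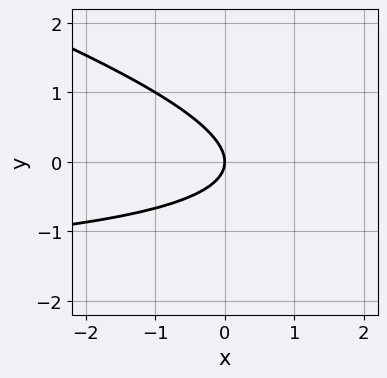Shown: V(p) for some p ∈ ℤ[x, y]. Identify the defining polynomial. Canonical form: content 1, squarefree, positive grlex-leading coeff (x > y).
First, degree: a generic line meets the curve in up to 2 points, so deg p = 2.
Then, from the axis intercepts and sections: it meets the y-axis at y = 0 (among the integer gridlines); it crosses the x-axis at the gridline x = 0.
Finally, solving for integer coefficients yields p as stated.

x*y + 3*y^2 + 2*x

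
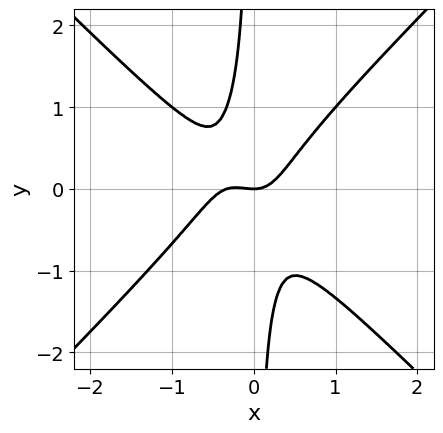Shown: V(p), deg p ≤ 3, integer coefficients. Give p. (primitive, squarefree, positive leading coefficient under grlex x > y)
First, degree: the shape is more complex than any degree-2 curve, so deg p = 3.
Next, from the axis intercepts and sections: it meets the x-axis at x = 0 (among the integer gridlines); one y-axis crossing is at y = 0.
Finally, fitting integer coefficients to these (and the overall shape) gives p.

3*x^3 - 3*x*y^2 + x^2 - y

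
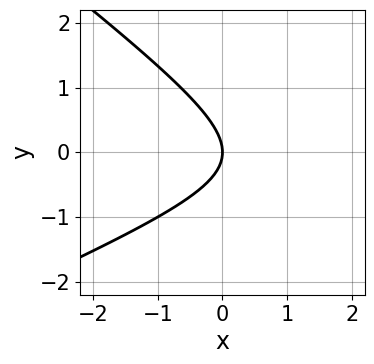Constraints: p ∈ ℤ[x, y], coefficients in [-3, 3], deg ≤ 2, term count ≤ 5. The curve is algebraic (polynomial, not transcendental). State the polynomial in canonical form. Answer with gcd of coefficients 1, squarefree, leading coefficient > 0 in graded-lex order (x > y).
x^2 - x*y - 3*y^2 - 3*x

First, the degree is 2 — a generic line meets the curve in up to 2 points.
Next, observable constraints: it meets the x-axis at x = 0 (among the integer gridlines); it meets the y-axis at y = 0 (among the integer gridlines).
Finally, fitting integer coefficients to these (and the overall shape) gives p.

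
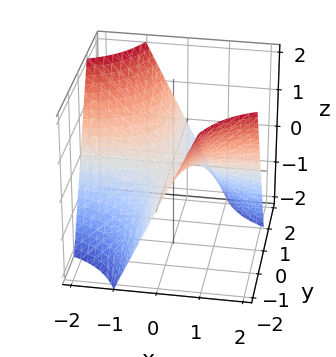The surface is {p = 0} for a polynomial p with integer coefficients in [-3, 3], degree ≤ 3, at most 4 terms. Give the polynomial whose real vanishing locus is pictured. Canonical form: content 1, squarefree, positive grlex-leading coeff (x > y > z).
Degree: a saddle surface; a quadric, so deg p = 2.
Checking where it meets the axes: every point of the y-axis in the box is on the surface; it meets the z-axis at z = 0 (among the integer gridlines); every point of the x-axis in the box is on the surface.
Putting this together gives p.

x*y + z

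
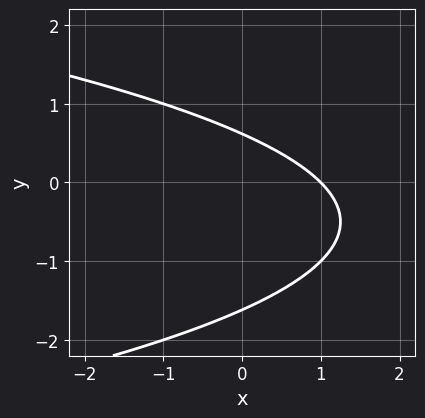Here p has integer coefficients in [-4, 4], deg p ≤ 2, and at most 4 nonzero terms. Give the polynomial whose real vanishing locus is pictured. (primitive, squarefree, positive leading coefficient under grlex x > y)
1. Degree: no degree-1 curve has this shape, so deg p = 2.
2. Against the integer gridlines: it crosses the x-axis at the gridline x = 1.
3. The integer polynomial consistent with all of this is the stated p.

y^2 + x + y - 1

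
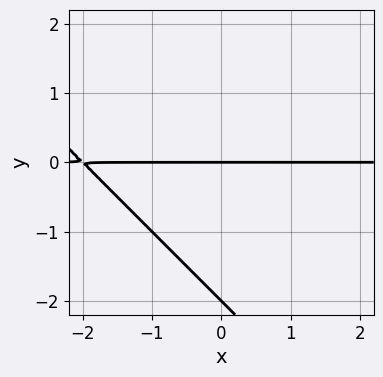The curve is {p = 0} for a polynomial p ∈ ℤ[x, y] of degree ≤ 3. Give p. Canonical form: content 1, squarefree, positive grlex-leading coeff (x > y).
Degree: the shape is more complex than any degree-1 curve, so deg p = 2.
From the visible intercepts: among the integer gridlines, it crosses the y-axis at y ∈ {-2, 0}; the visible x-axis segment lies entirely on the curve.
Together with the visible shape, these determine p as stated.

x*y + y^2 + 2*y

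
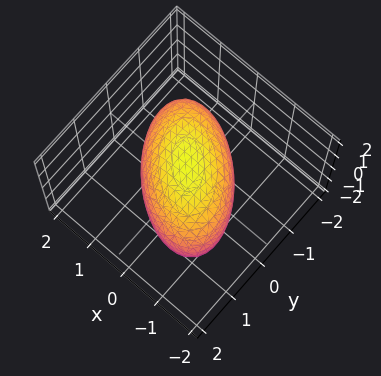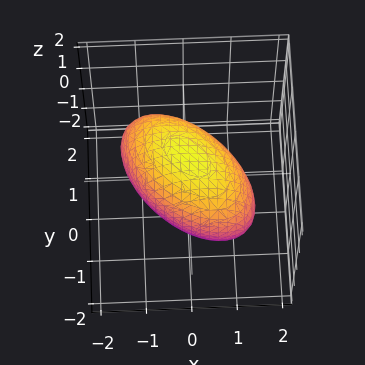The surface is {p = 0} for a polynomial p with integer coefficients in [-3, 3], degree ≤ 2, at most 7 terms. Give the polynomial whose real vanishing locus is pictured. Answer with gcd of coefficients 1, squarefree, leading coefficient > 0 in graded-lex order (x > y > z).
2*x^2 + 2*x*y + 2*y^2 + 2*z^2 - 3

(a) deg p = 2.
(b) Matching integer coefficients to the picture gives p.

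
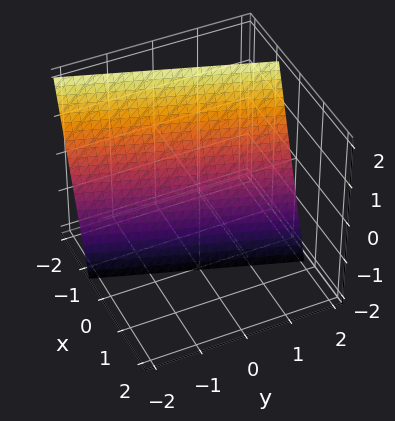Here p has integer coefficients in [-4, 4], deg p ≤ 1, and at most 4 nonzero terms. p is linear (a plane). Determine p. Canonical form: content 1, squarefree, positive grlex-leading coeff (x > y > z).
1. The degree is 1 — the surface is flat (a plane).
2. From the axis intercepts and sections: it crosses the z-axis at the gridline z = -2; it crosses the y-axis at the gridline y = 2.
3. Solving for integer coefficients yields p as stated.

3*x - y + z + 2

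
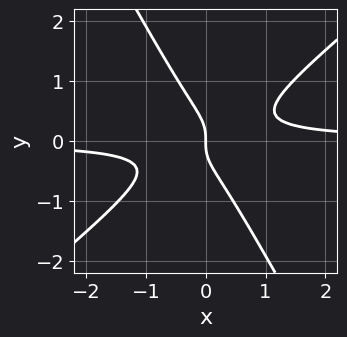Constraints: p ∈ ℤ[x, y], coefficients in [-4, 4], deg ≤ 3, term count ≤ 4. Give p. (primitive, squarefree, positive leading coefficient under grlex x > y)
3*x^2*y - 2*x*y^2 - 2*y^3 - x

deg p = 3. The shape is more complex than any degree-2 curve.
From the visible intercepts: one x-axis crossing is at x = 0; it crosses the y-axis at the gridline y = 0.
Together with the visible shape, these determine p as stated.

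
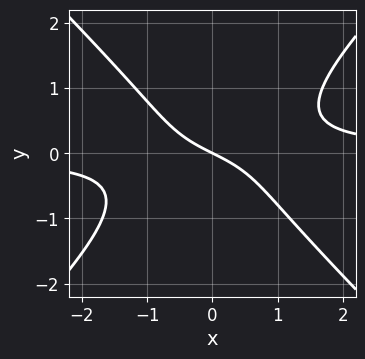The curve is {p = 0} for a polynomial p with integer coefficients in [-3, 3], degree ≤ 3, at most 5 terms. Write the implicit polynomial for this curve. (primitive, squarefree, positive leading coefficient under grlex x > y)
2*x^2*y - 2*y^3 - x - 2*y

(a) deg p = 3.
(b) From the axis intercepts and sections: it crosses the y-axis at the gridline y = 0; it crosses the x-axis at the gridline x = 0.
(c) Fitting integer coefficients to these (and the overall shape) gives p.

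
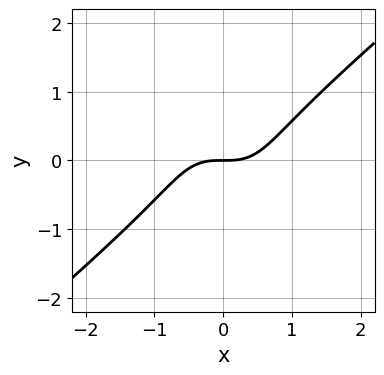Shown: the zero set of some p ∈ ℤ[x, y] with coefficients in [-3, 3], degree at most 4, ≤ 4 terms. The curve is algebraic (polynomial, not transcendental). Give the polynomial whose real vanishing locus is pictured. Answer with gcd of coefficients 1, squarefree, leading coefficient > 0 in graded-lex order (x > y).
1. deg p = 3.
2. From the visible intercepts: it meets the x-axis at x = 0 (among the integer gridlines); it crosses the y-axis at the gridline y = 0.
3. Fitting integer coefficients to these (and the overall shape) gives p.

2*x^3 - 2*x*y^2 - y^3 - 2*y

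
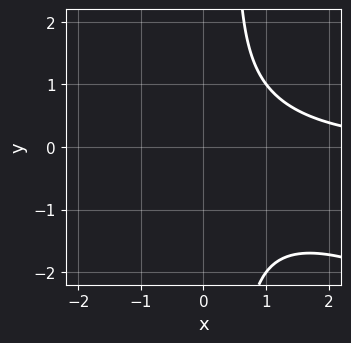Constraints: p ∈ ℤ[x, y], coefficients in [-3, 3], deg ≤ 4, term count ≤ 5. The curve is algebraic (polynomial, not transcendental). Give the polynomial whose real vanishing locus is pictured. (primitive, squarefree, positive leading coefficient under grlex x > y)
x^2*y + 2*x*y^2 - y^2 - 2

(a) The degree is 3 — a generic line meets the curve in up to 3 points.
(b) Observable constraints: no x-intercept at any integer in the box; no y-intercept at any integer in the box.
(c) Together with the visible shape, these determine p as stated.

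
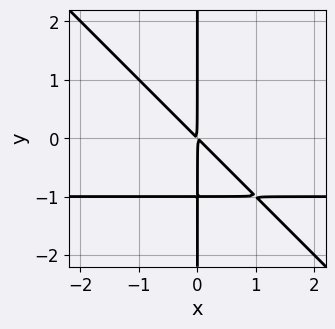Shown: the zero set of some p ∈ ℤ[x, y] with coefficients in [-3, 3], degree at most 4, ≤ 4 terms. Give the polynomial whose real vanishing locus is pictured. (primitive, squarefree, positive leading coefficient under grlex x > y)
x^2*y + x*y^2 + x^2 + x*y

1. The degree is 3 — the shape is more complex than any degree-2 curve.
2. From the visible intercepts: every point of the y-axis in the box is on the curve.
3. Assembling these constraints gives the stated polynomial.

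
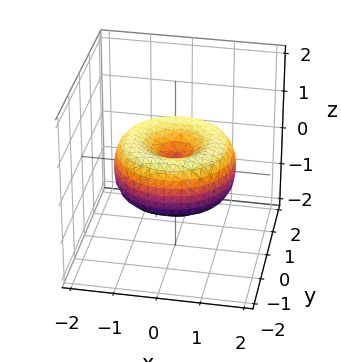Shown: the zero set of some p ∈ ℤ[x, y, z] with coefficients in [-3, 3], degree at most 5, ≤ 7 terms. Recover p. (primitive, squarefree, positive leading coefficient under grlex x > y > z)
Degree: no degree-3 surface has this shape, so deg p = 4.
Symmetries: the surface is invariant under rotation about z: p = q(x² + y², z).
From the visible intercepts: a circular section at z = 0 has radius between 1 and 2; it crosses the y-axis at the gridline y = 0.
Together with the visible shape, these determine p as stated.

x^4 + 2*x^2*y^2 + y^4 - 2*x^2 - 2*y^2 + 2*z^2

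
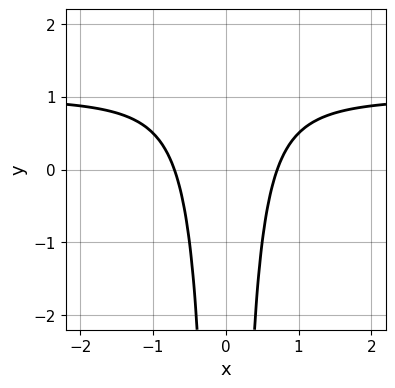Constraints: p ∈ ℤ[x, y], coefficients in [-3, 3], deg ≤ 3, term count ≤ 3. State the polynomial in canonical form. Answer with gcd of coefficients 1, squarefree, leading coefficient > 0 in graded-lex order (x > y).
First, degree: the shape is more complex than any degree-2 curve, so deg p = 3.
Next, symmetries: mirror symmetry x ↦ −x ⇒ only even powers of x.
Then, from the axis intercepts and sections: the curve avoids every integer y-axis point in the box.
Finally, assembling these constraints gives the stated polynomial.

2*x^2*y - 2*x^2 + 1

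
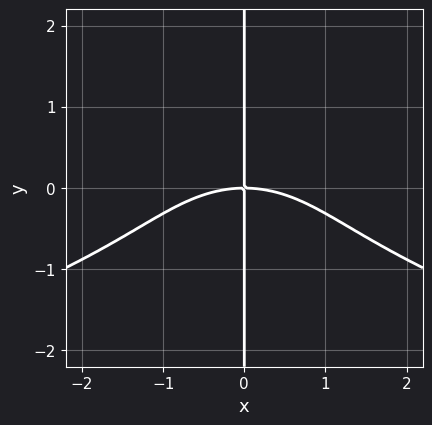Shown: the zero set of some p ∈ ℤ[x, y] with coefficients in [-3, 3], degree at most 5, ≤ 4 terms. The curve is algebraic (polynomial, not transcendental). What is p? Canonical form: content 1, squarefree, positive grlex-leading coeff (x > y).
First, degree: no degree-3 curve has this shape, so deg p = 4.
Next, checking where it meets the axes: one x-axis crossing is at x = 0; every point of the y-axis in the box is on the curve.
Finally, matching integer coefficients to the picture gives p.

2*x*y^3 + x^3 + 3*x*y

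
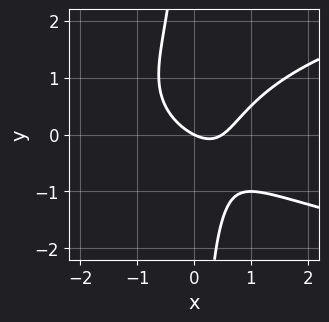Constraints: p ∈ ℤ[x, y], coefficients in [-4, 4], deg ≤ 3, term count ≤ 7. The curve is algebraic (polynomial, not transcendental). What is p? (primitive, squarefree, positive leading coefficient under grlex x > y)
2*x*y^2 - 2*x^2 - x*y + x + 2*y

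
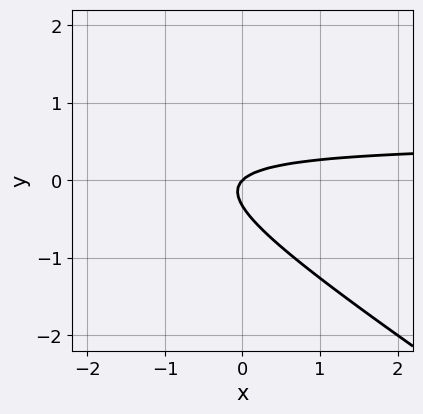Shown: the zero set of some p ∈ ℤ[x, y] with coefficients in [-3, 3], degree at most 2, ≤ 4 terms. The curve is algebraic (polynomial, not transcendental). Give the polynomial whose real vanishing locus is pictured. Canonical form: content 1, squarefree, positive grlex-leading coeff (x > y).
2*x*y + 3*y^2 - x + y

Degree: the shape is more complex than any degree-1 curve, so deg p = 2.
From the visible intercepts: it meets the y-axis at y = 0 (among the integer gridlines); one x-axis crossing is at x = 0.
These observations pin down the coefficients.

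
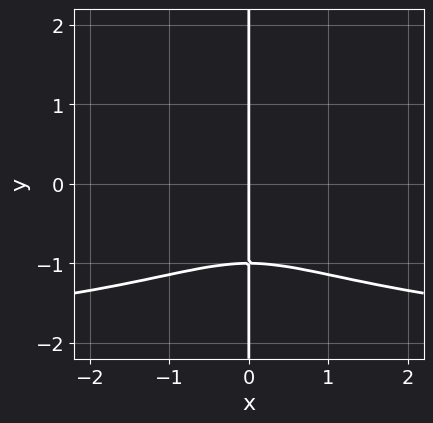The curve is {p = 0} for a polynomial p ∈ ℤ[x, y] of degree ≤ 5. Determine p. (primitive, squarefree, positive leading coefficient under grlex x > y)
x^3*y + 3*x*y^3 + 2*x^3 + 2*x*y^2 + x

(a) Degree: a generic line meets the curve in up to 4 points, so deg p = 4.
(b) Observable constraints: every point of the y-axis in the box is on the curve; it crosses the x-axis at the gridline x = 0.
(c) Fitting integer coefficients to these (and the overall shape) gives p.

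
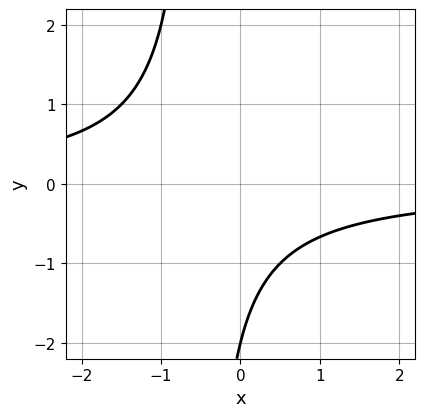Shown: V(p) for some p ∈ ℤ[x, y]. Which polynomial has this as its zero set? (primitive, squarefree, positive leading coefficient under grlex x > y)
2*x*y + y + 2

First, deg p = 2. A generic line meets the curve in up to 2 points.
Then, observable constraints: one y-axis crossing is at y = -2; the curve avoids every integer x-axis point in the box.
Finally, assembling these constraints gives the stated polynomial.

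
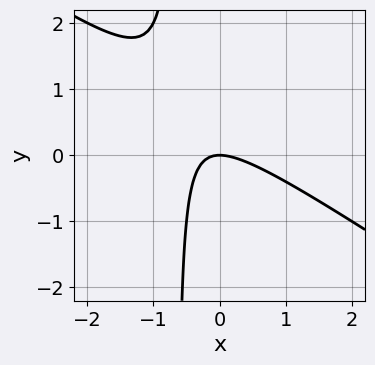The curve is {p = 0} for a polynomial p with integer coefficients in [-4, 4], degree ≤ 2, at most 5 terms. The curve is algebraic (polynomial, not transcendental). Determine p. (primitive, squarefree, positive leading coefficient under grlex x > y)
2*x^2 + 3*x*y + 2*y

First, degree: the shape is more complex than any degree-1 curve, so deg p = 2.
Then, checking where it meets the axes: one y-axis crossing is at y = 0; it crosses the x-axis at the gridline x = 0.
Finally, the integer polynomial consistent with all of this is the stated p.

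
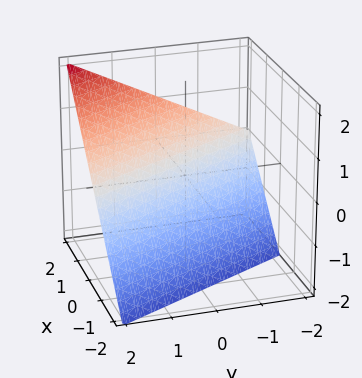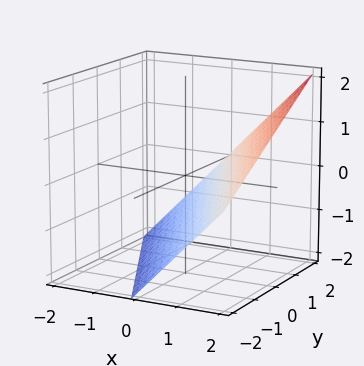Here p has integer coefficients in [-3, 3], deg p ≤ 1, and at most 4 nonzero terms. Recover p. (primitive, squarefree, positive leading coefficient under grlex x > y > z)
2*x + y - 2*z - 2

First, the degree is 1 — every cross-section is a straight line — this is a plane.
Then, from the axis intercepts and sections: one x-axis crossing is at x = 1; it meets the z-axis at z = -1 (among the integer gridlines); one y-axis crossing is at y = 2.
Finally, together with the visible shape, these determine p as stated.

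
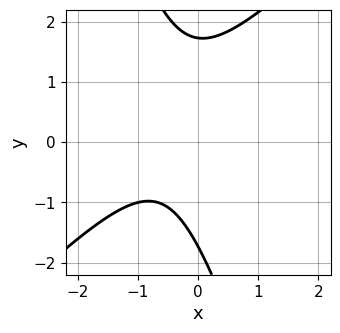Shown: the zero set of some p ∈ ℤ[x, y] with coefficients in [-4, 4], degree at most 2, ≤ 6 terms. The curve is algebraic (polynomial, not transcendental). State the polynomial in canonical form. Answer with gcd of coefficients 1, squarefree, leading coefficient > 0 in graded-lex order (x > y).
3*x^2 - 2*x*y - y^2 + 3*x + 3

(a) Degree: no degree-1 curve has this shape, so deg p = 2.
(b) From the visible intercepts: no x-intercept at any integer in the box.
(c) Solving for integer coefficients yields p as stated.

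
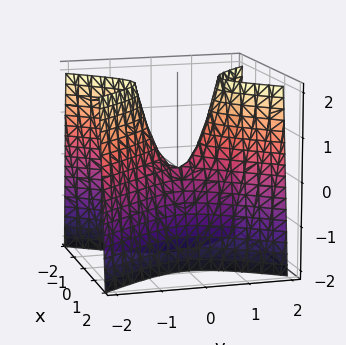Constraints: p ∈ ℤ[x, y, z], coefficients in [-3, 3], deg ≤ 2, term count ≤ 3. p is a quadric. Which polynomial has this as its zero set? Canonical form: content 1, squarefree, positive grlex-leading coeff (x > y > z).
3*x^2 - 2*y^2 + z

(a) deg p = 2. A saddle surface; a quadric.
(b) Symmetries: mirror symmetry x ↦ −x ⇒ only even powers of x; mirror symmetry y ↦ −y ⇒ only even powers of y.
(c) From the visible intercepts: it meets the z-axis at z = 0 (among the integer gridlines); one y-axis crossing is at y = 0; one x-axis crossing is at x = 0.
(d) Together with the visible shape, these determine p as stated.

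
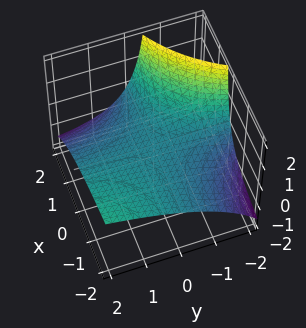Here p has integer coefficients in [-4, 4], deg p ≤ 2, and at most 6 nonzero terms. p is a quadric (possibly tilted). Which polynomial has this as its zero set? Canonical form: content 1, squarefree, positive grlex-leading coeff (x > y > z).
First, the degree is 2 — a generic line meets the surface in up to 2 points.
Then, reading off the gridlines: it crosses the z-axis at the gridline z = 0; the visible x-axis segment lies entirely on the surface; the visible y-axis segment lies entirely on the surface.
Finally, these observations pin down the coefficients.

x*y - x*z + y*z + 3*z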